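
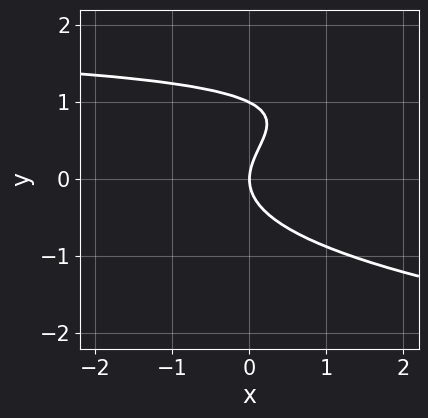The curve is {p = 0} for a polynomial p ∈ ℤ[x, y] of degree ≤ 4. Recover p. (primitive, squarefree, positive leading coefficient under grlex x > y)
2*y^3 - x*y - 2*y^2 + 2*x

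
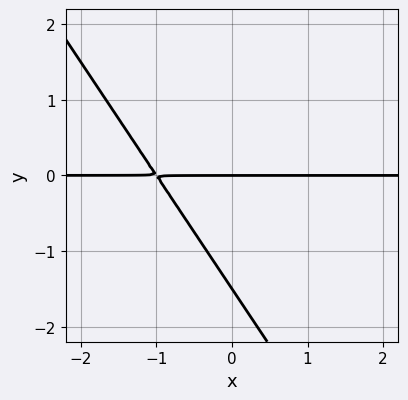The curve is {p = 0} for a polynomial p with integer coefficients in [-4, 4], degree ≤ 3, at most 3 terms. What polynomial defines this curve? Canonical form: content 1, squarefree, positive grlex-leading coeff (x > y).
First, the degree is 2 — the shape is more complex than any degree-1 curve.
Next, from the visible intercepts: every point of the x-axis in the box is on the curve; one y-axis crossing is at y = 0.
Finally, assembling these constraints gives the stated polynomial.

3*x*y + 2*y^2 + 3*y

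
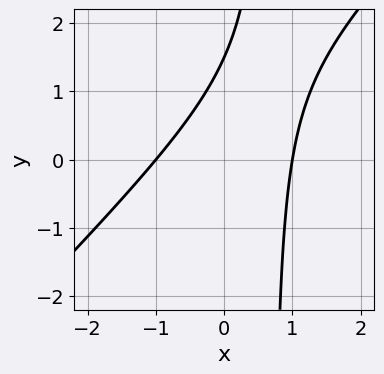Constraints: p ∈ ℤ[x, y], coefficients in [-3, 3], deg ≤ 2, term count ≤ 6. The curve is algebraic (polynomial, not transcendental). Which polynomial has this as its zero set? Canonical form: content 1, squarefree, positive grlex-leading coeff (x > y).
3*x^2 - 3*x*y + 2*y - 3

deg p = 2. The shape is more complex than any degree-1 curve.
From the visible intercepts: the x-axis gridline crossings are at x ∈ {-1, 1}.
Assembling these constraints gives the stated polynomial.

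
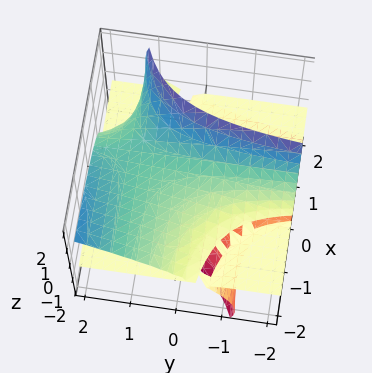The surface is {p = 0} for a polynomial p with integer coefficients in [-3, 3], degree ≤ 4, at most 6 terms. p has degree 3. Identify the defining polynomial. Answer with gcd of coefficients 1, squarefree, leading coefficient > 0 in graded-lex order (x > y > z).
1. deg p = 3. No degree-2 surface has this shape.
2. Observable constraints: one z-axis crossing is at z = 0; the visible y-axis segment lies entirely on the surface; the visible x-axis segment lies entirely on the surface.
3. These observations pin down the coefficients.

3*x*y*z - 3*x*z^2 + 2*z^3 - 3*z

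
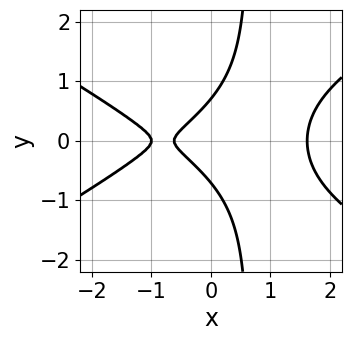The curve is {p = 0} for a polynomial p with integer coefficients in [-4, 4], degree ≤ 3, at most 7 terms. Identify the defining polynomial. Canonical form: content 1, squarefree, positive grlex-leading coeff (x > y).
x^3 - 3*x*y^2 + 2*y^2 - 2*x - 1

deg p = 3. No degree-2 curve has this shape.
Symmetries: mirror symmetry y ↦ −y ⇒ only even powers of y.
From the axis intercepts and sections: one x-axis crossing is at x = -1.
Solving for integer coefficients yields p as stated.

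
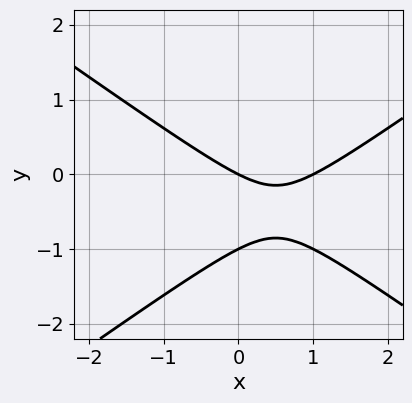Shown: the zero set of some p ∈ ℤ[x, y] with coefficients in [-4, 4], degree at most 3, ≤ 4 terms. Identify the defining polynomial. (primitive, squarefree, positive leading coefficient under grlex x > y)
First, degree: no degree-1 curve has this shape, so deg p = 2.
Then, from the axis intercepts and sections: among the integer gridlines, it crosses the x-axis at x ∈ {0, 1}; among the integer gridlines, it crosses the y-axis at y ∈ {-1, 0}.
Finally, the integer polynomial consistent with all of this is the stated p.

x^2 - 2*y^2 - x - 2*y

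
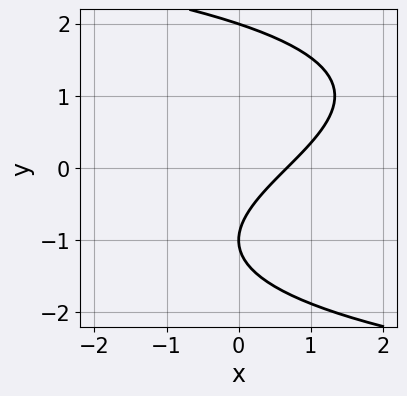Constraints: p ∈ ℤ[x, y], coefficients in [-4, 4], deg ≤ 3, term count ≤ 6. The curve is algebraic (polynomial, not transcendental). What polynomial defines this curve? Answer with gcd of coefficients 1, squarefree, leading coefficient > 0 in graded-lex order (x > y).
First, degree: no degree-2 curve has this shape, so deg p = 3.
Then, reading off the gridlines: among the integer gridlines, it crosses the y-axis at y ∈ {-1, 2}.
Finally, putting this together gives p.

y^3 + 3*x - 3*y - 2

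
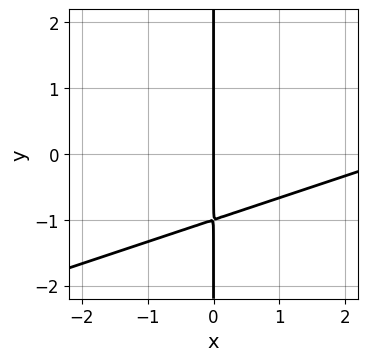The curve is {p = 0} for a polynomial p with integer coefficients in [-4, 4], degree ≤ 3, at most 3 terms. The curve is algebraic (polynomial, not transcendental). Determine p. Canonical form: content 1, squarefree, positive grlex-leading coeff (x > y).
x^2 - 3*x*y - 3*x

1. deg p = 2. The shape is more complex than any degree-1 curve.
2. Checking where it meets the axes: one x-axis crossing is at x = 0; every point of the y-axis in the box is on the curve.
3. Together with the visible shape, these determine p as stated.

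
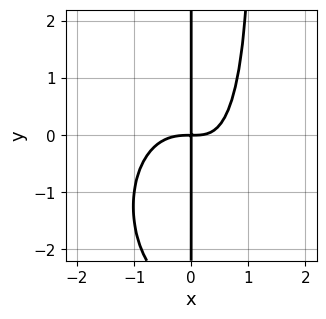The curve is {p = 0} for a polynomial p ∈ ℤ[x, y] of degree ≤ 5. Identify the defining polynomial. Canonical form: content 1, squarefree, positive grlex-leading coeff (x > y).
3*x^4 + x^2*y^2 + 2*x^2*y - x*y^2 - 3*x*y

(a) deg p = 4. A generic line meets the curve in up to 4 points.
(b) From the visible intercepts: every point of the y-axis in the box is on the curve.
(c) These observations pin down the coefficients.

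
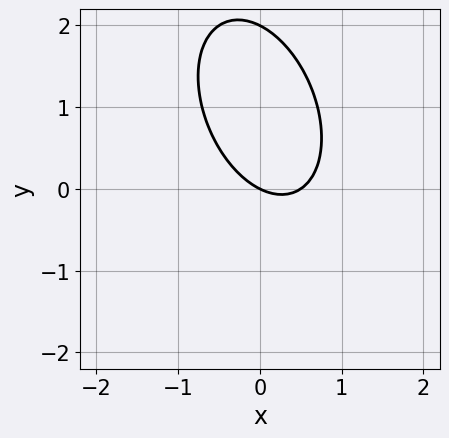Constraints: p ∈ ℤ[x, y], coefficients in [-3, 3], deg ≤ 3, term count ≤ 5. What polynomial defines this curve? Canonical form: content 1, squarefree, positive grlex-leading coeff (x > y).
2*x^2 + x*y + y^2 - x - 2*y

The degree is 2 — no degree-1 curve has this shape.
Against the integer gridlines: it meets the x-axis at x = 0 (among the integer gridlines); among the integer gridlines, it crosses the y-axis at y ∈ {0, 2}.
These observations pin down the coefficients.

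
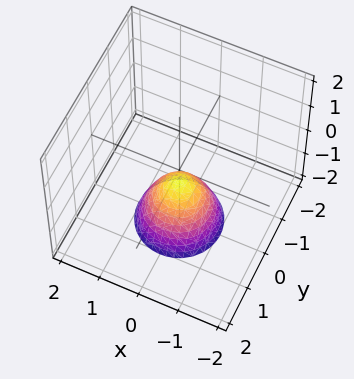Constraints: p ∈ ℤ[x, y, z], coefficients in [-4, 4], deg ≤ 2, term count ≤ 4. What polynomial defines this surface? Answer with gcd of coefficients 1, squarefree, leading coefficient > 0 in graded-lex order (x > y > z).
3*x^2 + 3*y^2 + 2*z + 1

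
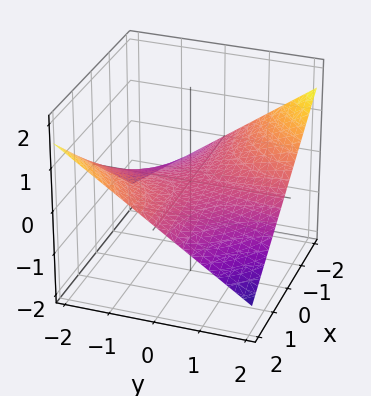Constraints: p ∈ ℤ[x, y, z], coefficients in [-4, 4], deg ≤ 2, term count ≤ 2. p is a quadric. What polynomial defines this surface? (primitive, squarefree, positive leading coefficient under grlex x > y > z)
1. The degree is 2 — a hyperbolic paraboloid; a quadric.
2. Observable constraints: the visible y-axis segment lies entirely on the surface; every point of the x-axis in the box is on the surface; one z-axis crossing is at z = 0.
3. Assembling these constraints gives the stated polynomial.

x*y + 3*z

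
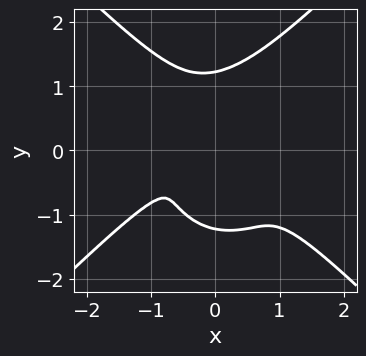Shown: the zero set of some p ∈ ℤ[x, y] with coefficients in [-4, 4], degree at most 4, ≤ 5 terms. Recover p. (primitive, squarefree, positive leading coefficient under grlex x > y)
2*x^4 - 2*y^4 + 3*x^2*y + x*y^2 + 3*y^2

(a) deg p = 4.
(b) Solving for integer coefficients yields p as stated.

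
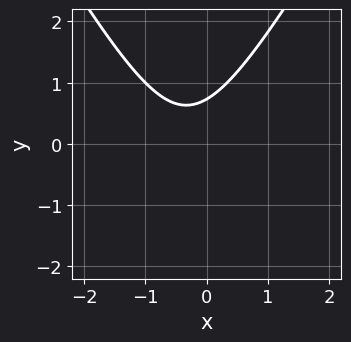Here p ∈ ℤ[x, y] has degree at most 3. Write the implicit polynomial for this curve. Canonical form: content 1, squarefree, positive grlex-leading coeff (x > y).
The degree is 2 — no degree-1 curve has this shape.
Against the integer gridlines: no x-intercept at any integer in the box.
Solving for integer coefficients yields p as stated.

3*x^2 - y^2 + 2*x - 2*y + 2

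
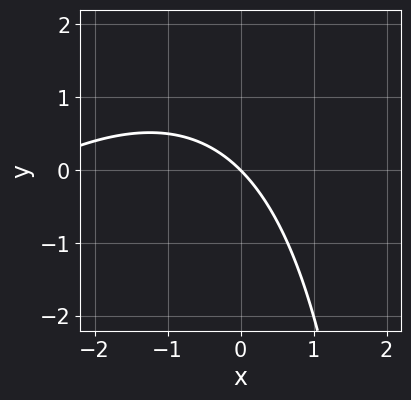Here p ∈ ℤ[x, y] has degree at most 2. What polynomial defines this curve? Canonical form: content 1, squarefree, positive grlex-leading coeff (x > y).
First, degree: the shape is more complex than any degree-1 curve, so deg p = 2.
Next, from the axis intercepts and sections: it crosses the x-axis at the gridline x = 0; it crosses the y-axis at the gridline y = 0.
Finally, together with the visible shape, these determine p as stated.

x^2 - x*y + 3*x + 3*y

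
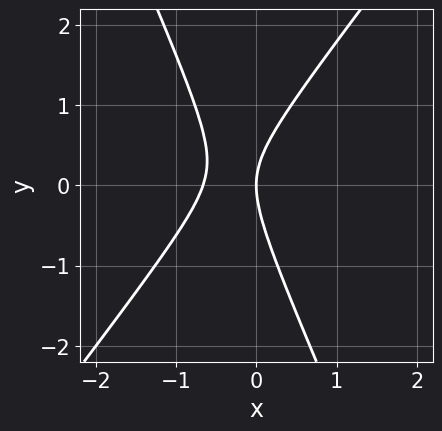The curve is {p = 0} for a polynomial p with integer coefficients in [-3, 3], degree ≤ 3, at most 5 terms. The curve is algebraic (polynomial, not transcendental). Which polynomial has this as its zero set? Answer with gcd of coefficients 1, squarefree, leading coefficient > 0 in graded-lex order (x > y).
3*x^2 - x*y - y^2 + 2*x

The degree is 2 — the shape is more complex than any degree-1 curve.
Checking where it meets the axes: it meets the y-axis at y = 0 (among the integer gridlines); it crosses the x-axis at the gridline x = 0.
Assembling these constraints gives the stated polynomial.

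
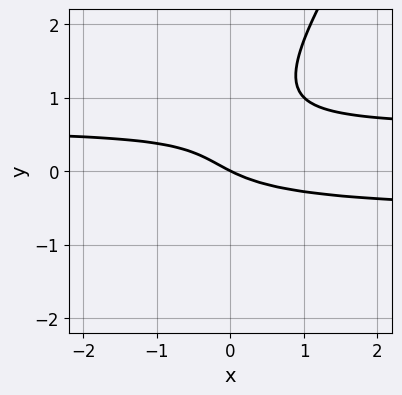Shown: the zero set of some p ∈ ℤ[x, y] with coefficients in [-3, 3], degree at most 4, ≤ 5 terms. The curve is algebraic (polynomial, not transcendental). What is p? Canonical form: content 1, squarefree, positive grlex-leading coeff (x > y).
1. deg p = 3. A generic line meets the curve in up to 3 points.
2. From the visible intercepts: it meets the y-axis at y = 0 (among the integer gridlines); one x-axis crossing is at x = 0.
3. The integer polynomial consistent with all of this is the stated p.

3*x*y^2 - 2*y^3 + 2*y^2 - x - 2*y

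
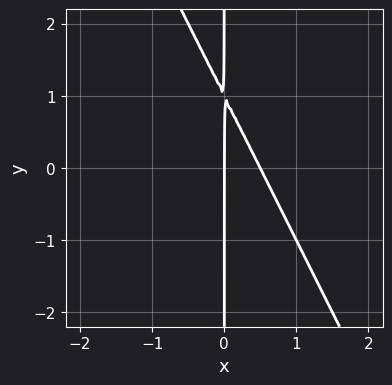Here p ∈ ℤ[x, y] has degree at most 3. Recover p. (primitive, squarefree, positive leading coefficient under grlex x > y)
2*x^2 + x*y - x

First, the degree is 2 — the shape is more complex than any degree-1 curve.
Then, reading off the gridlines: one x-axis crossing is at x = 0; every point of the y-axis in the box is on the curve.
Finally, fitting integer coefficients to these (and the overall shape) gives p.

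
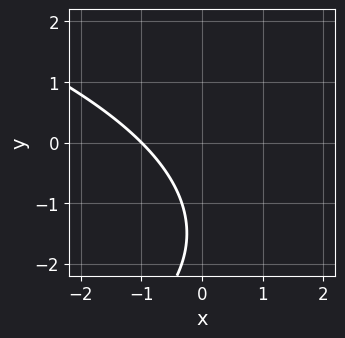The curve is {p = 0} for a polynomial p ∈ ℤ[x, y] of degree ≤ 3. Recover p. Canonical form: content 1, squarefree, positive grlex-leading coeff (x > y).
y^2 + 3*x + 3*y + 3

(a) The degree is 2 — a generic line meets the curve in up to 2 points.
(b) Checking where it meets the axes: it meets the x-axis at x = -1 (among the integer gridlines); the curve avoids every integer y-axis point in the box.
(c) The integer polynomial consistent with all of this is the stated p.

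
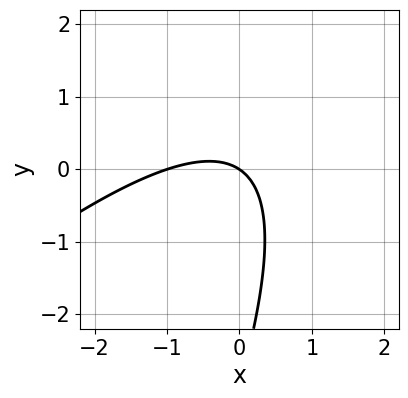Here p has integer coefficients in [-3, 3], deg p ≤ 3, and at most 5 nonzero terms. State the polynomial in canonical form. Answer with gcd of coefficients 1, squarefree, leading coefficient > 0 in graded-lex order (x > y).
(a) deg p = 2. The shape is more complex than any degree-1 curve.
(b) From the visible intercepts: among the integer gridlines, it crosses the x-axis at x ∈ {-1, 0}; it crosses the y-axis at the gridline y = 0.
(c) The integer polynomial consistent with all of this is the stated p.

2*x^2 - 3*x*y + y^2 + 2*x + 3*y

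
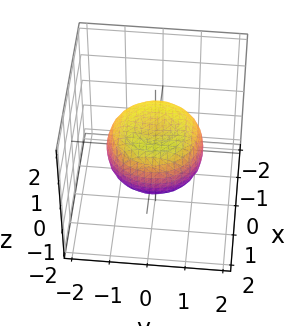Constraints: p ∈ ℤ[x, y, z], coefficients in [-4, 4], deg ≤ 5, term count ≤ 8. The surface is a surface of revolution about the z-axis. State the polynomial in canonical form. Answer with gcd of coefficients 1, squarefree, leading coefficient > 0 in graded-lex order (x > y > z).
1. Degree: the shape is more complex than any degree-3 surface, so deg p = 4.
2. Symmetries: every cross-section ⟂ z is a circle, so x, y appear only via x² + y².
3. Observable constraints: a circular section at z = 0 has radius between 1 and 2.
4. Fitting integer coefficients to these (and the overall shape) gives p.

x^4 + 2*x^2*y^2 + y^4 - x^2 - y^2 + 2*z^2 - 1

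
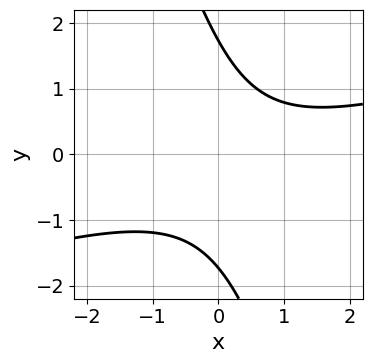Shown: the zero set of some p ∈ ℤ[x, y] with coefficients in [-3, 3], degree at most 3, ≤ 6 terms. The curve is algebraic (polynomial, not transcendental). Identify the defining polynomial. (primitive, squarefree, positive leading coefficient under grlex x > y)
(a) deg p = 2. The shape is more complex than any degree-1 curve.
(b) Checking where it meets the axes: it misses every integer gridline on the x-axis.
(c) Solving for integer coefficients yields p as stated.

x^2 - 3*x*y - y^2 - x + 3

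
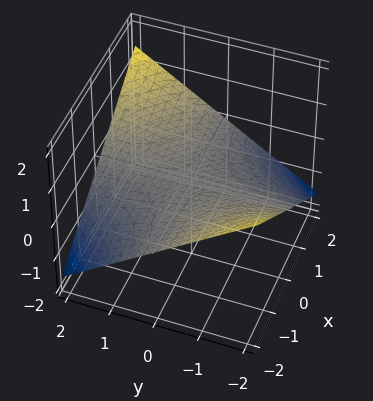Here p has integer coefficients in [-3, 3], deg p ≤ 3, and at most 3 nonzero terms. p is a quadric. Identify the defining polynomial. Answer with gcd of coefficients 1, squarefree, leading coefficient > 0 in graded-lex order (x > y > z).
x*y - 3*z

First, degree: a hyperbolic paraboloid; a quadric, so deg p = 2.
Next, reading off the gridlines: the visible y-axis segment lies entirely on the surface; one z-axis crossing is at z = 0.
Finally, these observations pin down the coefficients.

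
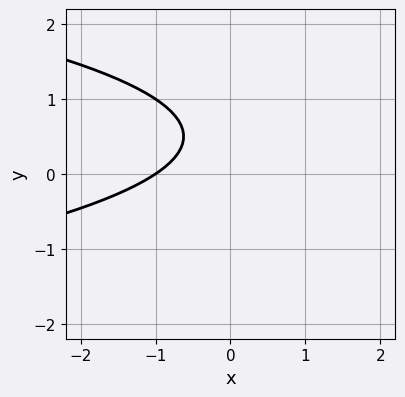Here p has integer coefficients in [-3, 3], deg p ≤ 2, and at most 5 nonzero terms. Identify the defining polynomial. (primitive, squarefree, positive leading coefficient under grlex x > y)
(a) deg p = 2. No degree-1 curve has this shape.
(b) Against the integer gridlines: it crosses the x-axis at the gridline x = -1; it misses every integer gridline on the y-axis.
(c) Putting this together gives p.

3*y^2 + 2*x - 3*y + 2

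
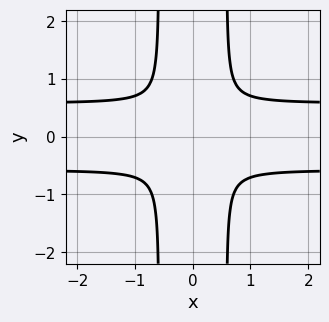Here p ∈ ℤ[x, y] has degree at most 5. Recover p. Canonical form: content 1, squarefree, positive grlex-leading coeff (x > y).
First, deg p = 4. No degree-3 curve has this shape.
Then, symmetries: mirror symmetry x ↦ −x ⇒ only even powers of x; it's symmetric under y → −y, forcing even powers of y.
Finally, assembling these constraints gives the stated polynomial.

3*x^2*y^2 - x^2 - y^2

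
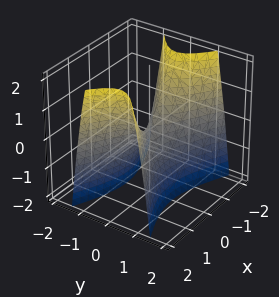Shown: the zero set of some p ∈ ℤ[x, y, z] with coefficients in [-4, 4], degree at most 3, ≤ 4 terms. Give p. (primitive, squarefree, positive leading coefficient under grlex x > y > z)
x^2 - 3*y^2 - z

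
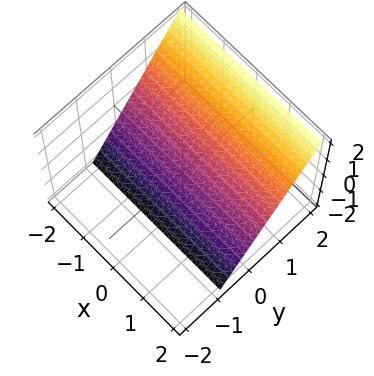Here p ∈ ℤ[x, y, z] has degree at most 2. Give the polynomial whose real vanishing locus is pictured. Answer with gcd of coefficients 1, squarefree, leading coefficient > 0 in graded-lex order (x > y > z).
First, the degree is 1 — every cross-section is a straight line — this is a plane.
Then, checking where it meets the axes: the surface avoids every integer x-axis point in the box; it crosses the z-axis at the gridline z = -1.
Finally, assembling these constraints gives the stated polynomial.

3*y - 2*z - 2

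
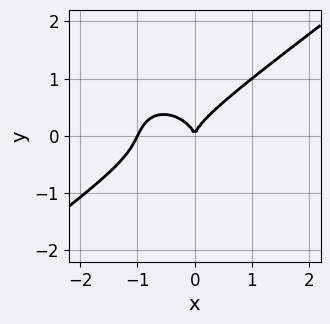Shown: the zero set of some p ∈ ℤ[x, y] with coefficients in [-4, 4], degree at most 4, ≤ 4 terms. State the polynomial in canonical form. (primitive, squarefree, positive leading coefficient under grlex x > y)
2*x^3 - x^2*y - 3*y^3 + 2*x^2

(a) The degree is 3 — a generic line meets the curve in up to 3 points.
(b) From the axis intercepts and sections: the x-axis gridline crossings are at x ∈ {-1, 0}; one y-axis crossing is at y = 0.
(c) These observations pin down the coefficients.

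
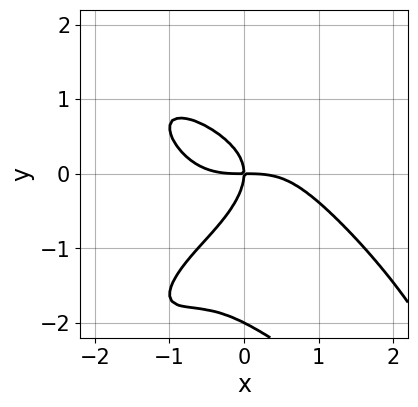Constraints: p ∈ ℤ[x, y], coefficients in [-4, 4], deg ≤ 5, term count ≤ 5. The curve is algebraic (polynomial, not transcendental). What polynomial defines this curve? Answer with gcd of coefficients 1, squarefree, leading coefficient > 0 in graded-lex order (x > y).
Degree: no degree-3 curve has this shape, so deg p = 4.
From the visible intercepts: it crosses the x-axis at the gridline x = 0; the y-axis gridline crossings are at y ∈ {-2, 0}.
Together with the visible shape, these determine p as stated.

x^4 - x^2*y^2 + y^4 + 2*y^3 + 2*x*y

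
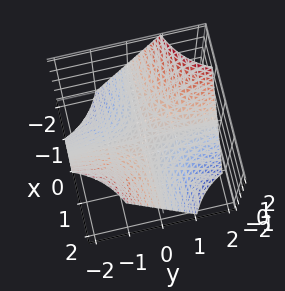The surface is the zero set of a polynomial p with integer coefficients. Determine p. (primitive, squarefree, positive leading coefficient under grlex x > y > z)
First, degree: a hyperbolic paraboloid; a quadric, so deg p = 2.
Next, checking where it meets the axes: it crosses the z-axis at the gridline z = 0; every point of the y-axis in the box is on the surface; the visible x-axis segment lies entirely on the surface.
Finally, together with the visible shape, these determine p as stated.

x*y + z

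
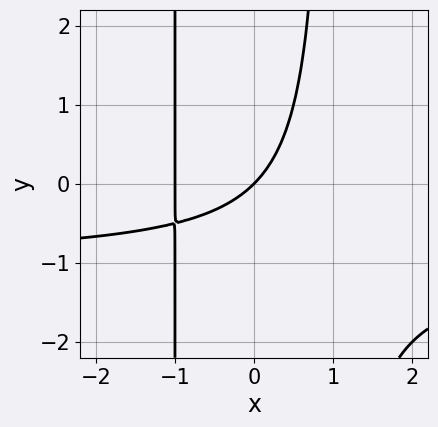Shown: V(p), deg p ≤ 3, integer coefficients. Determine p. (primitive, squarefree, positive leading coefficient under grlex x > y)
x^2*y + x^2 + x - y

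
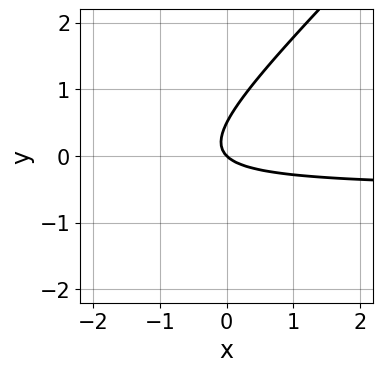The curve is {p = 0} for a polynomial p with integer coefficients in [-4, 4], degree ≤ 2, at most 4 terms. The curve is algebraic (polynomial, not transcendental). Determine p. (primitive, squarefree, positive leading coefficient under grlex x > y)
2*x*y - 2*y^2 + x + y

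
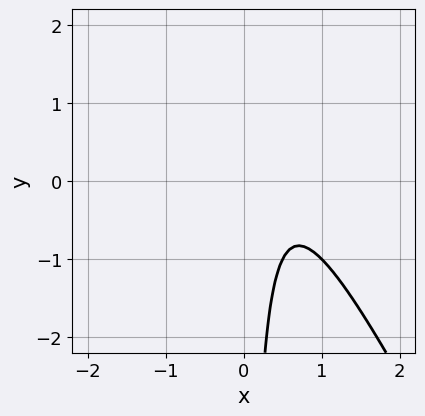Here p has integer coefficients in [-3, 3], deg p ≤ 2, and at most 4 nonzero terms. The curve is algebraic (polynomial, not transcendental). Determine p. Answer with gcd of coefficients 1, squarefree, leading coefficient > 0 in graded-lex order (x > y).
2*x^2 + x*y - 2*x + 1

(a) The degree is 2 — a generic line meets the curve in up to 2 points.
(b) Reading off the gridlines: it misses every integer gridline on the y-axis; it misses every integer gridline on the x-axis.
(c) These observations pin down the coefficients.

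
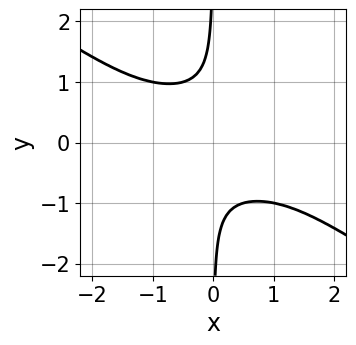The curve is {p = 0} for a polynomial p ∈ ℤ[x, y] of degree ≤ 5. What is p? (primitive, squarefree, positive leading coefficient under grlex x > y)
2*x^2*y^2 + 3*x*y^3 + 1

deg p = 4. The shape is more complex than any degree-3 curve.
Observable constraints: it misses every integer gridline on the y-axis; the curve avoids every integer x-axis point in the box.
Assembling these constraints gives the stated polynomial.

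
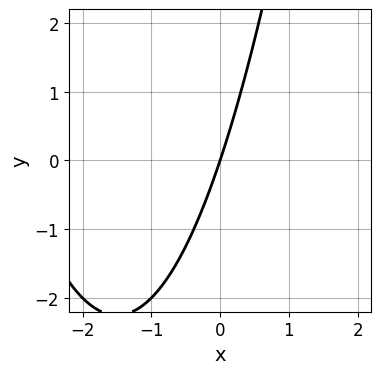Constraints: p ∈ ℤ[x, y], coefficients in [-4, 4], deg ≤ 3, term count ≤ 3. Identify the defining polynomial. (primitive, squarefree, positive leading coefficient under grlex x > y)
deg p = 2. No degree-1 curve has this shape.
Reading off the gridlines: it meets the x-axis at x = 0 (among the integer gridlines); one y-axis crossing is at y = 0.
Together with the visible shape, these determine p as stated.

x^2 + 3*x - y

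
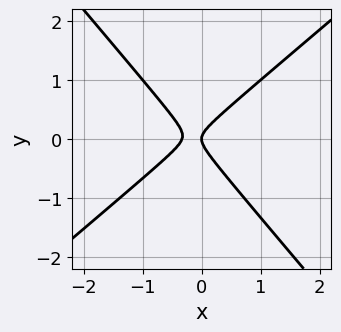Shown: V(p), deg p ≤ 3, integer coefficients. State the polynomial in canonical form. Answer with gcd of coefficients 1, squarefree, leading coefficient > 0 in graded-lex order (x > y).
(a) Degree: no degree-1 curve has this shape, so deg p = 2.
(b) Against the integer gridlines: it crosses the y-axis at the gridline y = 0; it meets the x-axis at x = 0 (among the integer gridlines).
(c) Assembling these constraints gives the stated polynomial.

3*x^2 - x*y - 3*y^2 + x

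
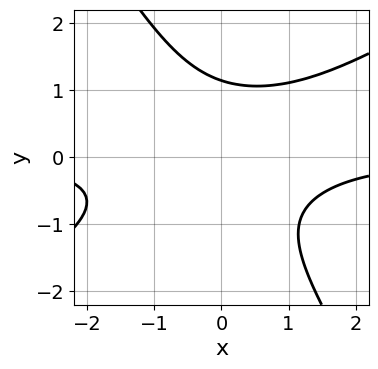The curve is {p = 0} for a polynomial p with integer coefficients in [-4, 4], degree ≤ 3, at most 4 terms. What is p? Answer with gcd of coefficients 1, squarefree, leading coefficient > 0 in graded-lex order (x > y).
First, the degree is 3 — the shape is more complex than any degree-2 curve.
Then, against the integer gridlines: it misses every integer gridline on the x-axis.
Finally, fitting integer coefficients to these (and the overall shape) gives p.

2*x^2*y - 2*x*y^2 - 2*y^3 + 3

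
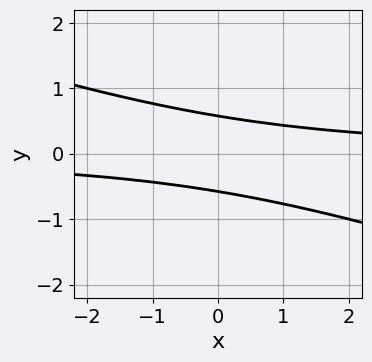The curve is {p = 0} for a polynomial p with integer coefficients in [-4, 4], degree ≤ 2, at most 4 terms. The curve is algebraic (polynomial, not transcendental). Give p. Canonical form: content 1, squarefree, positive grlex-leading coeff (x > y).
The degree is 2 — the shape is more complex than any degree-1 curve.
Checking where it meets the axes: it misses every integer gridline on the x-axis.
The integer polynomial consistent with all of this is the stated p.

x*y + 3*y^2 - 1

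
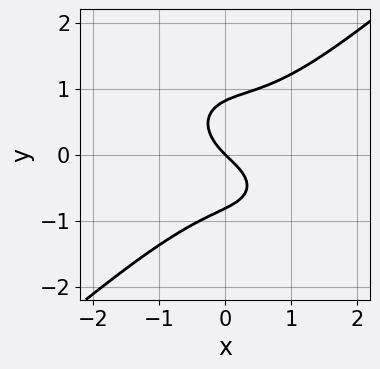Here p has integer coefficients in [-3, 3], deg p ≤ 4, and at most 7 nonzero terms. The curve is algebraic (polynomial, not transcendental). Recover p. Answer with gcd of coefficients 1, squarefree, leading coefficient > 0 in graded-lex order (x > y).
1. Degree: the shape is more complex than any degree-2 curve, so deg p = 3.
2. From the axis intercepts and sections: one x-axis crossing is at x = 0; it meets the y-axis at y = 0 (among the integer gridlines).
3. The integer polynomial consistent with all of this is the stated p.

2*x^3 - 3*y^3 - x^2 + 2*x + 2*y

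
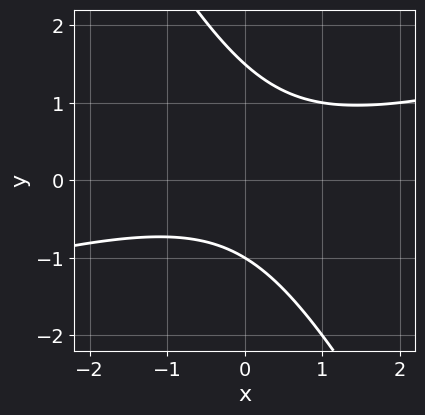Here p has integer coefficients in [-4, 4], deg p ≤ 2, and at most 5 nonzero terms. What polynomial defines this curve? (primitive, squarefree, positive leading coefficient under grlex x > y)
x^2 - 3*x*y - 2*y^2 + y + 3

1. Degree: a generic line meets the curve in up to 2 points, so deg p = 2.
2. Observable constraints: it crosses the y-axis at the gridline y = -1; the curve avoids every integer x-axis point in the box.
3. Together with the visible shape, these determine p as stated.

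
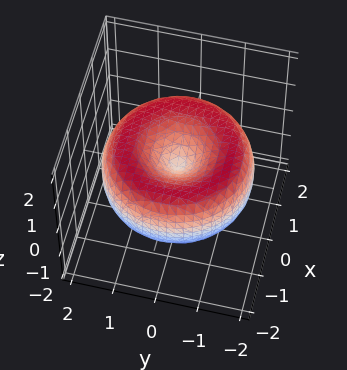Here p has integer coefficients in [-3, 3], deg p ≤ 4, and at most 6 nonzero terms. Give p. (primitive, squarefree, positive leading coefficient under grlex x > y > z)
x^4 + 2*x^2*y^2 + y^4 - 3*x^2 - 3*y^2 + 3*z^2

The degree is 4 — the shape is more complex than any degree-3 surface.
Symmetries: the z-axis is an axis of rotation, so x and y enter only as x² + y².
Reading off the gridlines: it crosses the z-axis at the gridline z = 0; it crosses the x-axis at the gridline x = 0.
Assembling these constraints gives the stated polynomial.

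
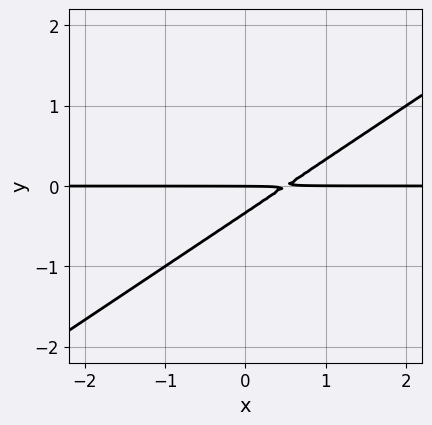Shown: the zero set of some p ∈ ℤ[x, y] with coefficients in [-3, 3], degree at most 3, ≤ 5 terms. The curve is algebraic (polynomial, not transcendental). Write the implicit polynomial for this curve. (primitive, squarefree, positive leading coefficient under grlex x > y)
2*x*y - 3*y^2 - y

First, the degree is 2 — a generic line meets the curve in up to 2 points.
Next, checking where it meets the axes: the visible x-axis segment lies entirely on the curve; one y-axis crossing is at y = 0.
Finally, the integer polynomial consistent with all of this is the stated p.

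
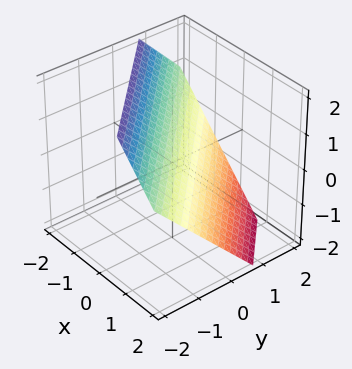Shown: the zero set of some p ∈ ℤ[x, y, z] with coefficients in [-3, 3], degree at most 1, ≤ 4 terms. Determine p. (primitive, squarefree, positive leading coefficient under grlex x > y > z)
3*x + 3*y + 3*z - 2

First, deg p = 1. Every cross-section is a straight line — this is a plane.
Finally, the integer polynomial consistent with all of this is the stated p.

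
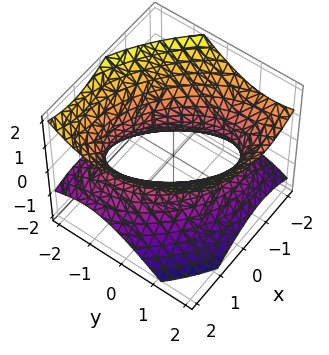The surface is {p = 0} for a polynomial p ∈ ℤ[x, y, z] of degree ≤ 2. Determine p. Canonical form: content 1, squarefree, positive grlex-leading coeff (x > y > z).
(a) deg p = 2. A generic line meets the surface in up to 2 points.
(b) Observable constraints: it misses every integer gridline on the z-axis.
(c) Together with the visible shape, these determine p as stated.

2*x^2 + 2*x*y + 2*y^2 - y*z - 3*z^2 - 3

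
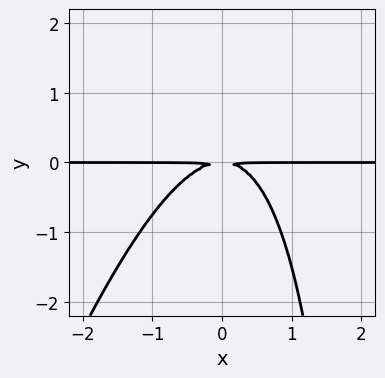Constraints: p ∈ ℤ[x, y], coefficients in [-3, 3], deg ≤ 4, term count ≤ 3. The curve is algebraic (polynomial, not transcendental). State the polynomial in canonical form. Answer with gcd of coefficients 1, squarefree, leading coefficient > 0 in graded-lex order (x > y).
3*x^2*y - x*y^2 + 3*y^2

(a) Degree: a generic line meets the curve in up to 3 points, so deg p = 3.
(b) Observable constraints: every point of the x-axis in the box is on the curve.
(c) The integer polynomial consistent with all of this is the stated p.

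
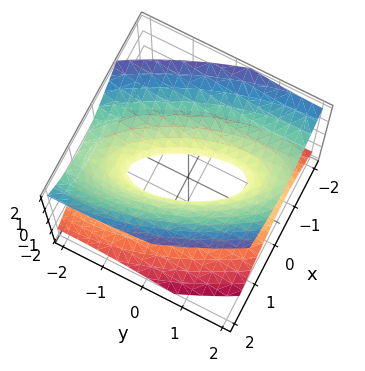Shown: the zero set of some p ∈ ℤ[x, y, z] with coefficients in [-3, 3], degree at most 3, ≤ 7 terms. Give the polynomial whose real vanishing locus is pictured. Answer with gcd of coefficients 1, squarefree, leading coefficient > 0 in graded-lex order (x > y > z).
First, the degree is 2 — no degree-1 surface has this shape.
Then, reading off the gridlines: the y-axis gridline crossings are at y ∈ {-1, 1}; it misses every integer gridline on the z-axis.
Finally, assembling these constraints gives the stated polynomial.

3*x^2 + 2*x*y + y^2 - 3*z^2 - 1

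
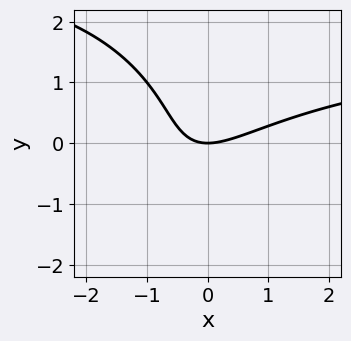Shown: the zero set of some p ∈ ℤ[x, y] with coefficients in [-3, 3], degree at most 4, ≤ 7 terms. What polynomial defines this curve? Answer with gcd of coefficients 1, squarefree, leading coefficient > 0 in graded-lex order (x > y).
x^2*y + y^3 - 2*x^2 + 3*x*y + 3*y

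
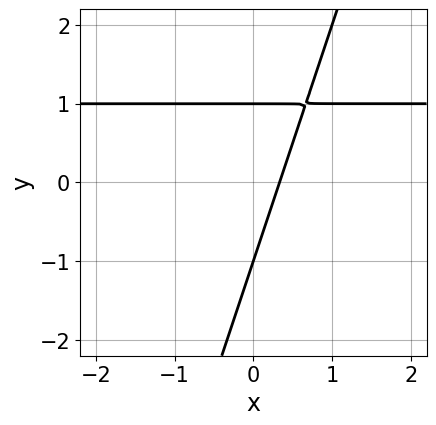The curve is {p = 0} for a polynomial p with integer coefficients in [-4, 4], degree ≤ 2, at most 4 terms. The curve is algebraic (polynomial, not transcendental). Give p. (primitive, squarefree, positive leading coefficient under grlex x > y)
3*x*y - y^2 - 3*x + 1

deg p = 2. A generic line meets the curve in up to 2 points.
From the visible intercepts: the y-axis gridline crossings are at y ∈ {-1, 1}.
Putting this together gives p.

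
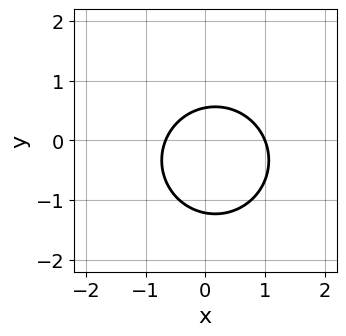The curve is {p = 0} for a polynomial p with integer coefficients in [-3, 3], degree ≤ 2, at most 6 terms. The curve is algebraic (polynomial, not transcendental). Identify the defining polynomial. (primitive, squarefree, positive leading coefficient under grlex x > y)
3*x^2 + 3*y^2 - x + 2*y - 2

1. Degree: no degree-1 curve has this shape, so deg p = 2.
2. Reading off the gridlines: it meets the x-axis at x = 1 (among the integer gridlines).
3. Solving for integer coefficients yields p as stated.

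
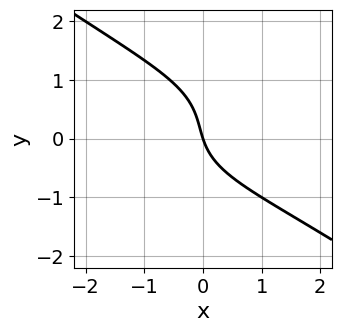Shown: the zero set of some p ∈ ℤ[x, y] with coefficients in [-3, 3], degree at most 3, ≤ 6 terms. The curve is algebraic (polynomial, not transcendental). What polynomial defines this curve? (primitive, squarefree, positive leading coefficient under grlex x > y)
x^2*y - 2*y^3 + y^2 - 3*x - y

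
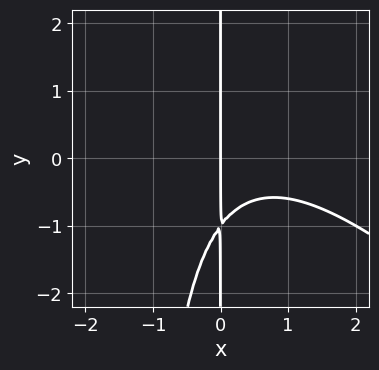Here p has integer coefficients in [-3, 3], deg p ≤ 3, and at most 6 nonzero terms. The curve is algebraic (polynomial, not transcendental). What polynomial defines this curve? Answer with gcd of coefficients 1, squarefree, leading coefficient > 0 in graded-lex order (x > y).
2*x^3 + 2*x^2*y - 2*x^2 + 3*x*y + 3*x

(a) Degree: no degree-2 curve has this shape, so deg p = 3.
(b) Checking where it meets the axes: every point of the y-axis in the box is on the curve; one x-axis crossing is at x = 0.
(c) These observations pin down the coefficients.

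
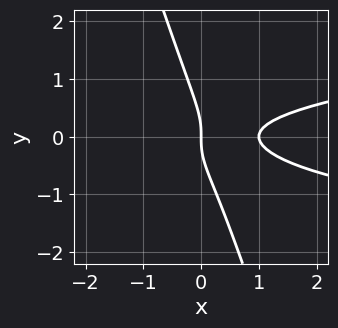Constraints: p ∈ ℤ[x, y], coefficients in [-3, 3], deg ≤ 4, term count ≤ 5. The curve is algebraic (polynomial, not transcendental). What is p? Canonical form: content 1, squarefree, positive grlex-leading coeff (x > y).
(a) The degree is 3 — no degree-2 curve has this shape.
(b) Reading off the gridlines: the x-axis gridline crossings are at x ∈ {0, 1}; one y-axis crossing is at y = 0.
(c) The integer polynomial consistent with all of this is the stated p.

3*x*y^2 + y^3 - x^2 + x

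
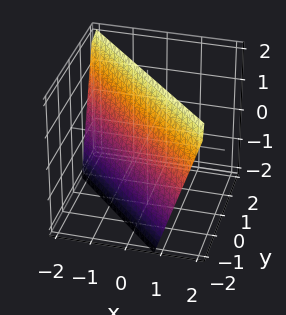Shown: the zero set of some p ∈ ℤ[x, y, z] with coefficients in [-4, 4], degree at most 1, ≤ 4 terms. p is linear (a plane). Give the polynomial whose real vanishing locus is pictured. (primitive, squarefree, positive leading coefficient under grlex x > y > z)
Degree: the surface is flat (a plane), so deg p = 1.
Against the integer gridlines: one z-axis crossing is at z = 2.
These observations pin down the coefficients.

3*x + 3*y - z + 2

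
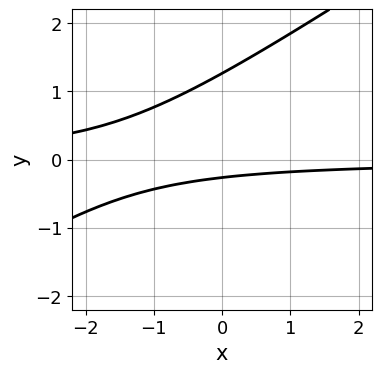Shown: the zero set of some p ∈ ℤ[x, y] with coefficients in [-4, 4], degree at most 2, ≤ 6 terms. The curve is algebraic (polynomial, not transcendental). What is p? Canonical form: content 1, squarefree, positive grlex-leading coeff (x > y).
2*x*y - 3*y^2 + 3*y + 1

(a) Degree: a generic line meets the curve in up to 2 points, so deg p = 2.
(b) Against the integer gridlines: no x-intercept at any integer in the box.
(c) Together with the visible shape, these determine p as stated.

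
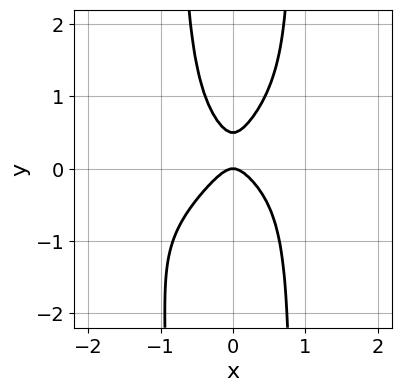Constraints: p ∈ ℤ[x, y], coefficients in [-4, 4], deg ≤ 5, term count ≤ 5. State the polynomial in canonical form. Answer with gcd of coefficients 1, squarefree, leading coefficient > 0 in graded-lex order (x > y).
deg p = 4.
From the visible intercepts: it crosses the y-axis at the gridline y = 0; it crosses the x-axis at the gridline x = 0.
Assembling these constraints gives the stated polynomial.

2*x^3*y - 3*x^2*y^2 - 3*x^2 + 2*y^2 - y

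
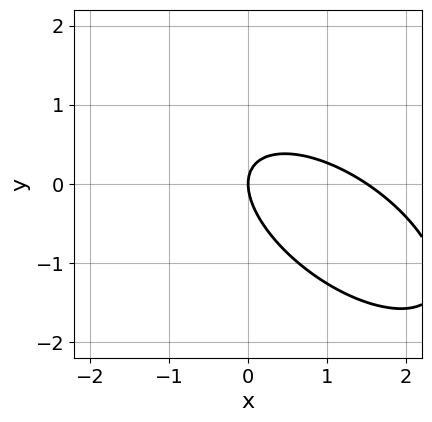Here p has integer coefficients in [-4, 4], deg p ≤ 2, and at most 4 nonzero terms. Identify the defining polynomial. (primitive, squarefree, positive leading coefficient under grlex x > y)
First, the degree is 2 — the shape is more complex than any degree-1 curve.
Then, against the integer gridlines: one x-axis crossing is at x = 0; it crosses the y-axis at the gridline y = 0.
Finally, assembling these constraints gives the stated polynomial.

2*x^2 + 3*x*y + 3*y^2 - 3*x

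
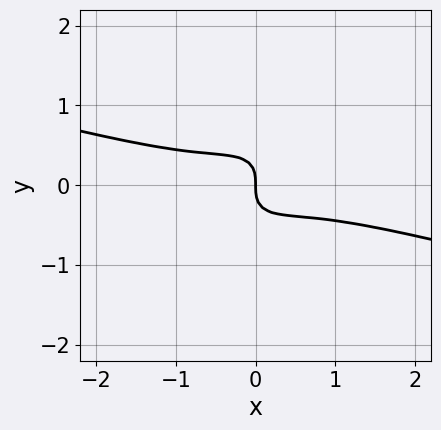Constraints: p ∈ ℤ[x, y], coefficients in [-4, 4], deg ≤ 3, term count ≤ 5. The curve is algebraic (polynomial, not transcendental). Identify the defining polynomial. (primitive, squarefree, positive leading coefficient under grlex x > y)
(a) Degree: the shape is more complex than any degree-2 curve, so deg p = 3.
(b) Checking where it meets the axes: it crosses the y-axis at the gridline y = 0; it meets the x-axis at x = 0 (among the integer gridlines).
(c) Assembling these constraints gives the stated polynomial.

x^3 + 3*x^2*y - 2*x*y^2 + 3*y^3 + x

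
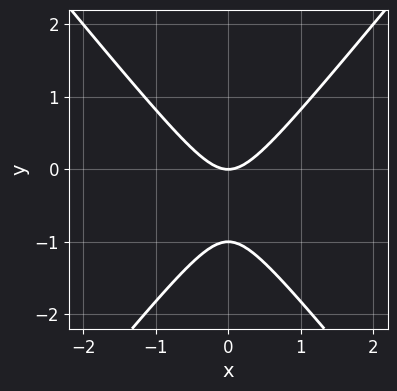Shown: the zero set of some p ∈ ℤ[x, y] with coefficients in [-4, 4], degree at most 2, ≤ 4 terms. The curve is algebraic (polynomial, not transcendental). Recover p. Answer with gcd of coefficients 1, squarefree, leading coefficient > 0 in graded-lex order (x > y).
3*x^2 - 2*y^2 - 2*y

The degree is 2 — the shape is more complex than any degree-1 curve.
Symmetries: mirror symmetry x ↦ −x ⇒ only even powers of x.
Observable constraints: it crosses the x-axis at the gridline x = 0; among the integer gridlines, it crosses the y-axis at y ∈ {-1, 0}.
Solving for integer coefficients yields p as stated.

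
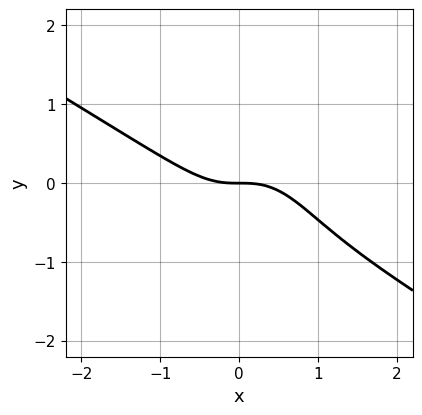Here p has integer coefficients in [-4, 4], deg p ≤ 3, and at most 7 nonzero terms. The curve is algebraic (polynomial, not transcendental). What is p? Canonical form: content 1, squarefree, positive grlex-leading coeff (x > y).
First, deg p = 3. The shape is more complex than any degree-2 curve.
Then, from the visible intercepts: one x-axis crossing is at x = 0; it meets the y-axis at y = 0 (among the integer gridlines).
Finally, the integer polynomial consistent with all of this is the stated p.

2*x^3 + 3*x^2*y + y^3 + 2*y^2 + 2*y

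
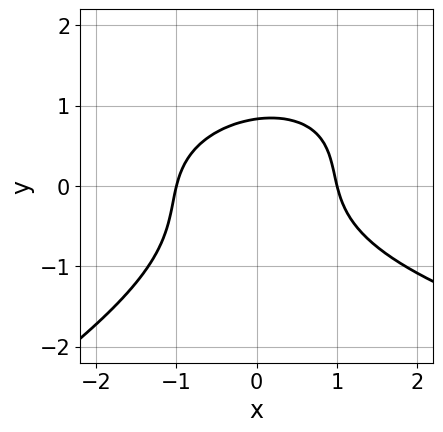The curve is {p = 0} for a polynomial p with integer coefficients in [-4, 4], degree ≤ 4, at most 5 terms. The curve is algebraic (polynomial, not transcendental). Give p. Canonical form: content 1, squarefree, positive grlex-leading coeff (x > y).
First, degree: the shape is more complex than any degree-2 curve, so deg p = 3.
Next, checking where it meets the axes: among the integer gridlines, it crosses the x-axis at x ∈ {-1, 1}.
Finally, these observations pin down the coefficients.

x*y^2 - 2*y^3 - 2*x^2 - y + 2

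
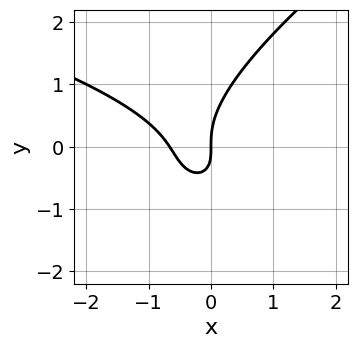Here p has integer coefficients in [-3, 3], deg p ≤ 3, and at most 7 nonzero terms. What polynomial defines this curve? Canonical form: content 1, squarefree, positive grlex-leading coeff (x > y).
Degree: no degree-2 curve has this shape, so deg p = 3.
From the visible intercepts: it crosses the x-axis at the gridline x = 0; it meets the y-axis at y = 0 (among the integer gridlines).
Together with the visible shape, these determine p as stated.

x*y^2 - 2*y^3 + 3*x^2 + 2*x*y + 2*x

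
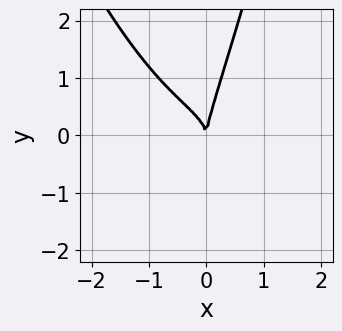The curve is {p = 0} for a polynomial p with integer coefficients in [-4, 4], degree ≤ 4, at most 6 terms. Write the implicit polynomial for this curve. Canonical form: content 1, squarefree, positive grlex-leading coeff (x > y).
1. Degree: the shape is more complex than any degree-3 curve, so deg p = 4.
2. Observable constraints: one y-axis crossing is at y = 0; it meets the x-axis at x = 0 (among the integer gridlines).
3. Solving for integer coefficients yields p as stated.

3*x^4 + 3*x*y^2 - y^3 + 3*x^2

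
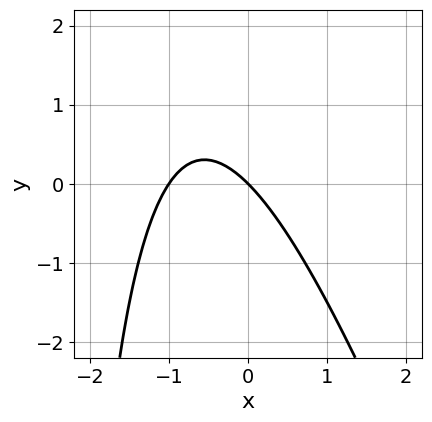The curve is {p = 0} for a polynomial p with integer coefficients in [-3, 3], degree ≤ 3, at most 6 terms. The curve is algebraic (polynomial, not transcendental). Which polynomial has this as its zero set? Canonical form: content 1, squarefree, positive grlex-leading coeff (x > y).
3*x^2 + x*y + 3*x + 3*y

First, the degree is 2 — a generic line meets the curve in up to 2 points.
Next, observable constraints: it crosses the y-axis at the gridline y = 0; among the integer gridlines, it crosses the x-axis at x ∈ {-1, 0}.
Finally, matching integer coefficients to the picture gives p.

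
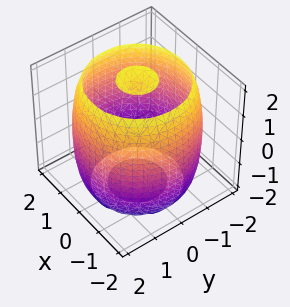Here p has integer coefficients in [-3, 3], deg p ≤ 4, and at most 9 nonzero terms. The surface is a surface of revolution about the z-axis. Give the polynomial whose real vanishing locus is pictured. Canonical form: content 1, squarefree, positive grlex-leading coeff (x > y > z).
x^4 + 2*x^2*y^2 + y^4 - 3*x^2 - 3*y^2 + z^2 - 3

There are 3 components. Treating them together as one polynomial.
Degree: the shape is more complex than any degree-3 surface, so deg p = 4.
Symmetries: the z-axis is an axis of rotation, so x and y enter only as x² + y².
From the axis intercepts and sections: a circular section at z = -2 has radius between 0 and 1.
Assembling these constraints gives the stated polynomial.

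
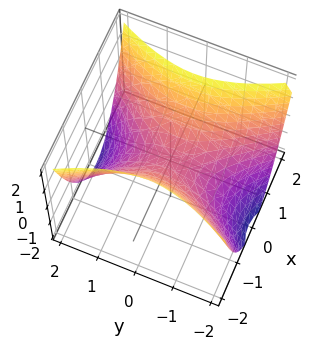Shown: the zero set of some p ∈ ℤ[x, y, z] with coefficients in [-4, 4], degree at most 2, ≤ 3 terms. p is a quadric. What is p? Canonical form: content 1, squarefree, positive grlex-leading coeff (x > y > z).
1. The degree is 2 — a hyperbolic paraboloid; a quadric.
2. Symmetries: mirror symmetry x ↦ −x ⇒ only even powers of x; mirror symmetry y ↦ −y ⇒ only even powers of y.
3. Observable constraints: it crosses the x-axis at the gridline x = 0; one z-axis crossing is at z = 0.
4. Putting this together gives p.

2*x^2 - y^2 - 2*z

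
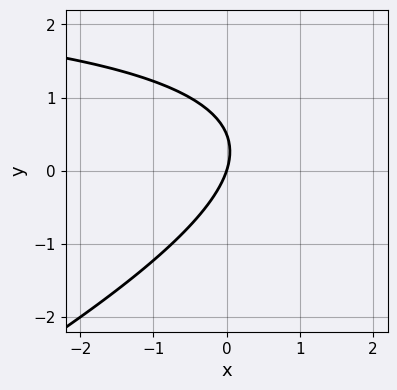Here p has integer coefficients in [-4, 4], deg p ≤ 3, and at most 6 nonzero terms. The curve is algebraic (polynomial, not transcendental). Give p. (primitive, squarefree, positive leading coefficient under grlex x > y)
(a) The degree is 2 — the shape is more complex than any degree-1 curve.
(b) Reading off the gridlines: one x-axis crossing is at x = 0; it meets the y-axis at y = 0 (among the integer gridlines).
(c) The integer polynomial consistent with all of this is the stated p.

x*y - 2*y^2 - 3*x + y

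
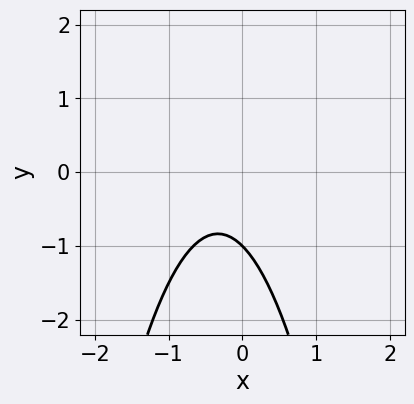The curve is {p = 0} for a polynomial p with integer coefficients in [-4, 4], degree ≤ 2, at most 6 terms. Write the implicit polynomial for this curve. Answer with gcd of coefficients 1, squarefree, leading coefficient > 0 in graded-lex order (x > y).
(a) The degree is 2 — a generic line meets the curve in up to 2 points.
(b) Against the integer gridlines: it meets the y-axis at y = -1 (among the integer gridlines); no x-intercept at any integer in the box.
(c) Solving for integer coefficients yields p as stated.

3*x^2 + 2*x + 2*y + 2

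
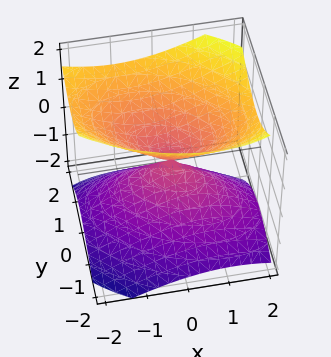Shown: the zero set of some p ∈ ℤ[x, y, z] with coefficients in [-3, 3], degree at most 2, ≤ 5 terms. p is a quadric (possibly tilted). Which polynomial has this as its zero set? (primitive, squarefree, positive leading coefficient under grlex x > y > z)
I count 2 distinct pieces. They look like related sheets of one shape, so recover p as a whole.
deg p = 2. No degree-1 surface has this shape.
Checking where it meets the axes: one y-axis crossing is at y = 0; it meets the z-axis at z = 0 (among the integer gridlines); it crosses the x-axis at the gridline x = 0.
Putting this together gives p.

x^2 + x*y + 2*y^2 - y*z - 2*z^2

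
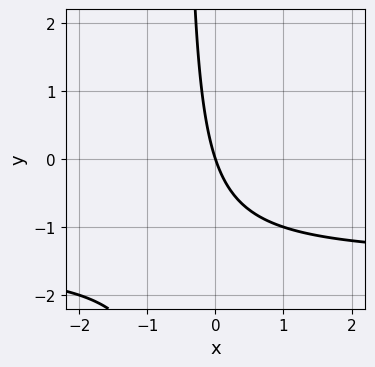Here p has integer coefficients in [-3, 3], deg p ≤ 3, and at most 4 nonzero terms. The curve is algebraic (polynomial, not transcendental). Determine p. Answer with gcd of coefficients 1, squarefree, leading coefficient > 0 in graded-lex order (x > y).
First, degree: no degree-1 curve has this shape, so deg p = 2.
Next, against the integer gridlines: one y-axis crossing is at y = 0; one x-axis crossing is at x = 0.
Finally, these observations pin down the coefficients.

2*x*y + 3*x + y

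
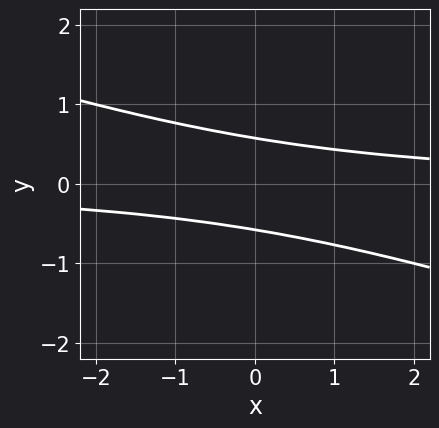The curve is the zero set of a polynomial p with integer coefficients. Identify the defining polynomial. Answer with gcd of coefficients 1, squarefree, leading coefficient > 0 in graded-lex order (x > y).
x*y + 3*y^2 - 1

1. deg p = 2. No degree-1 curve has this shape.
2. Observable constraints: the curve avoids every integer x-axis point in the box.
3. Fitting integer coefficients to these (and the overall shape) gives p.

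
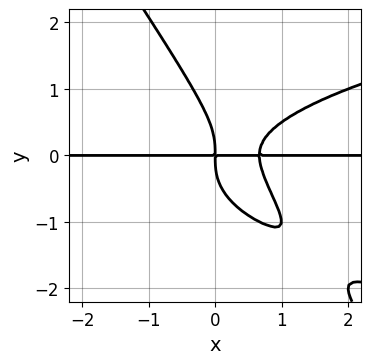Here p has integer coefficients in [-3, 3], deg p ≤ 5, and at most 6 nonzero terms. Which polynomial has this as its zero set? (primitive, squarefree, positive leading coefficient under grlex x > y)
3*x*y^3 + 2*y^4 - 3*x^2*y + 2*x*y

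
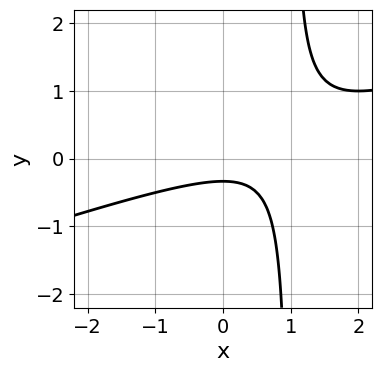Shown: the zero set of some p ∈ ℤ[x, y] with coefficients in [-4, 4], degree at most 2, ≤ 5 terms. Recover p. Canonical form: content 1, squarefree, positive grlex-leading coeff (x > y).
x^2 - 3*x*y - x + 3*y + 1

The degree is 2 — no degree-1 curve has this shape.
From the visible intercepts: no x-intercept at any integer in the box.
Assembling these constraints gives the stated polynomial.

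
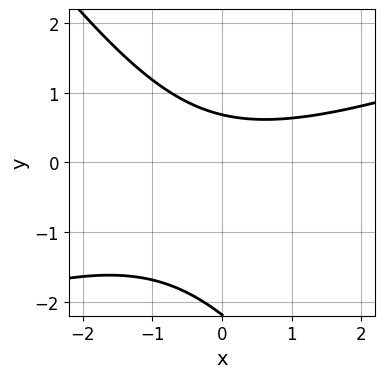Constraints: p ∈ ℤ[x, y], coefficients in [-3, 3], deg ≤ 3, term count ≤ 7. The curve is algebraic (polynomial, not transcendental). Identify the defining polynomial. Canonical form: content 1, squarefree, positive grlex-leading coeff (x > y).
x^2 - 2*x*y - 2*y^2 - 3*y + 3

First, the degree is 2 — a generic line meets the curve in up to 2 points.
Then, observable constraints: no x-intercept at any integer in the box.
Finally, assembling these constraints gives the stated polynomial.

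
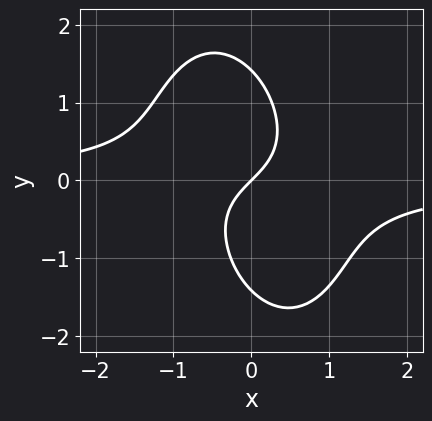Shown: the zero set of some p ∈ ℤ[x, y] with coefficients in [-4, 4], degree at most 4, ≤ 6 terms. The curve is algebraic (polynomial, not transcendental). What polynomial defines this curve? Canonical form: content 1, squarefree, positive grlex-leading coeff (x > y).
The degree is 3 — a generic line meets the curve in up to 3 points.
From the axis intercepts and sections: one x-axis crossing is at x = 0; it meets the y-axis at y = 0 (among the integer gridlines).
These observations pin down the coefficients.

3*x^2*y + x*y^2 + y^3 + 2*x - 2*y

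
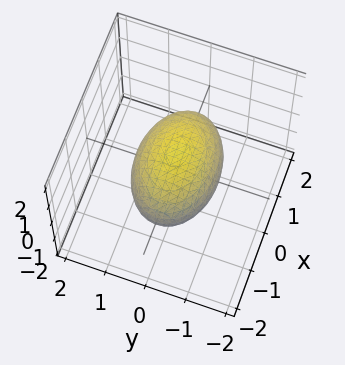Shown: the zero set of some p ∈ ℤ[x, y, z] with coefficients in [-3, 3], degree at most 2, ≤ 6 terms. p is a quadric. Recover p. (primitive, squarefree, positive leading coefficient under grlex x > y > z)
x^2 + 2*y^2 + 2*z^2 - 2

First, deg p = 2.
Next, symmetries: it's symmetric under x → −x, forcing even powers of x; the y ↦ −y reflection is a symmetry, so y appears only in even powers; the z ↦ −z reflection is a symmetry, so z appears only in even powers.
Then, from the axis intercepts and sections: among the integer gridlines, it crosses the z-axis at z ∈ {-1, 1}; the y-axis gridline crossings are at y ∈ {-1, 1}.
Finally, assembling these constraints gives the stated polynomial.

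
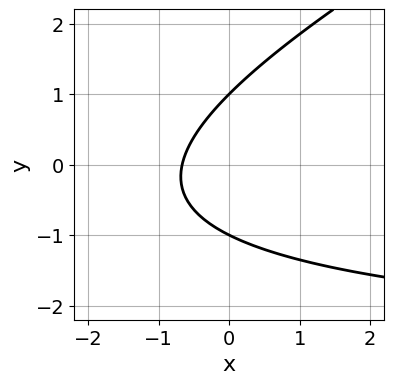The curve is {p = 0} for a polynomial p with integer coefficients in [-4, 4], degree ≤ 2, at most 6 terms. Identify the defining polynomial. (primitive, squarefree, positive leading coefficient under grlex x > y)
deg p = 2.
Observable constraints: among the integer gridlines, it crosses the y-axis at y ∈ {-1, 1}.
Putting this together gives p.

x*y - 2*y^2 + 3*x + 2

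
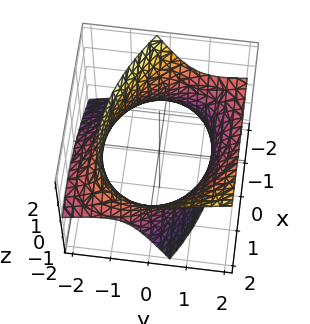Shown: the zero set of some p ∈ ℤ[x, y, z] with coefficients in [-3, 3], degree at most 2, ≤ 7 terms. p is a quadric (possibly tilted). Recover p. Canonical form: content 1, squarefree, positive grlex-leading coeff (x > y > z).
(a) deg p = 2.
(b) From the visible intercepts: no z-intercept at any integer in the box.
(c) Matching integer coefficients to the picture gives p.

x^2 + x*y + y^2 - 2*y*z - z^2 - 3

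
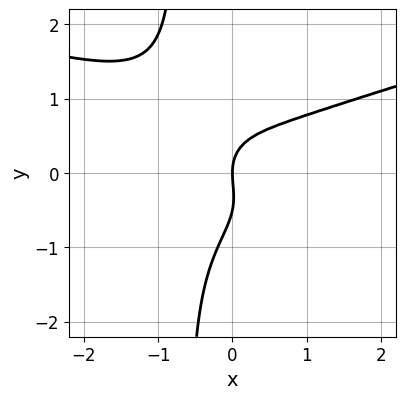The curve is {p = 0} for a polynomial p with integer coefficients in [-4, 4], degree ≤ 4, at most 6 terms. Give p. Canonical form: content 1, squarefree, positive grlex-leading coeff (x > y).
deg p = 4. The shape is more complex than any degree-3 curve.
Against the integer gridlines: it meets the x-axis at x = 0 (among the integer gridlines); it meets the y-axis at y = 0 (among the integer gridlines).
These observations pin down the coefficients.

3*x*y^3 - x^3 + 2*y^3 + y^2 - 2*x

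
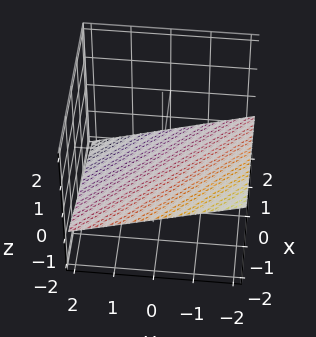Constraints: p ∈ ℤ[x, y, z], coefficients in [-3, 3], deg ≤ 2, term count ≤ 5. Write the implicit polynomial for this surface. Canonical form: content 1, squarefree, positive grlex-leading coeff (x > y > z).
First, deg p = 1.
Then, against the integer gridlines: one x-axis crossing is at x = -2; it meets the y-axis at y = -2 (among the integer gridlines).
Finally, the integer polynomial consistent with all of this is the stated p.

x + y + 3*z + 2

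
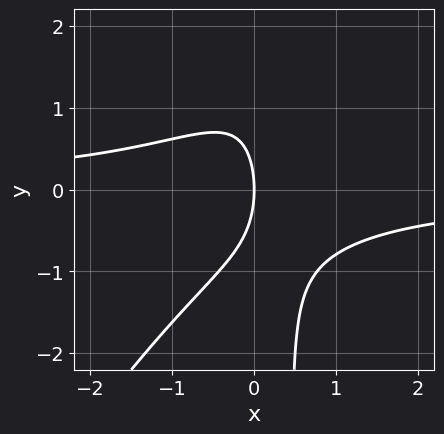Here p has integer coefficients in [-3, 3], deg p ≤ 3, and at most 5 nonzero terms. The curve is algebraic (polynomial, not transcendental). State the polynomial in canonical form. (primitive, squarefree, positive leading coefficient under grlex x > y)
1. Degree: a generic line meets the curve in up to 3 points, so deg p = 3.
2. Checking where it meets the axes: one x-axis crossing is at x = 0; it meets the y-axis at y = 0 (among the integer gridlines).
3. The integer polynomial consistent with all of this is the stated p.

3*x^2*y - 2*x*y^2 + y^2 + 3*x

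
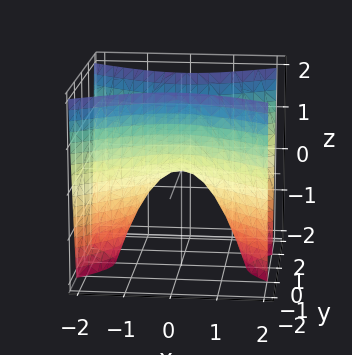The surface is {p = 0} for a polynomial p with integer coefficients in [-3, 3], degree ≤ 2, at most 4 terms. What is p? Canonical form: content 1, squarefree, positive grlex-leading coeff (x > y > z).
The degree is 2 — a saddle surface; a quadric.
Symmetries: mirror symmetry x ↦ −x ⇒ only even powers of x; mirror symmetry y ↦ −y ⇒ only even powers of y.
Observable constraints: it meets the x-axis at x = 0 (among the integer gridlines); it meets the y-axis at y = 0 (among the integer gridlines); it crosses the z-axis at the gridline z = 0.
Matching integer coefficients to the picture gives p.

x^2 - 2*y^2 + z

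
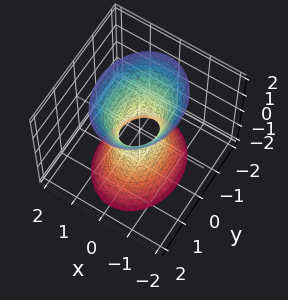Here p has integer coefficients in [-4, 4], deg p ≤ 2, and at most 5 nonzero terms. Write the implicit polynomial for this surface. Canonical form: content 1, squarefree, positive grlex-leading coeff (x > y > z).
First, degree: an hourglass — one-sheet hyperboloid; a quadric, so deg p = 2.
Next, symmetries: it's symmetric under y → −y, forcing even powers of y; it's symmetric under x → −x, forcing even powers of x; it's symmetric under z → −z, forcing even powers of z.
Then, reading off the gridlines: the surface avoids every integer z-axis point in the box.
Finally, together with the visible shape, these determine p as stated.

3*x^2 + 2*y^2 - z^2 - 1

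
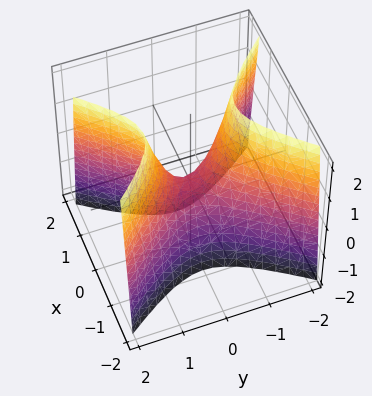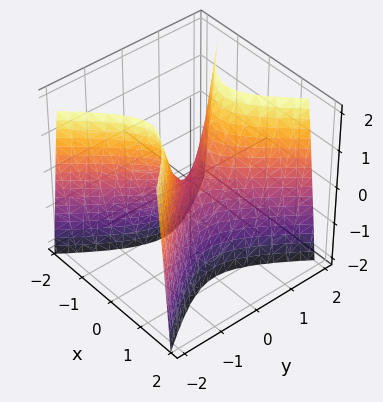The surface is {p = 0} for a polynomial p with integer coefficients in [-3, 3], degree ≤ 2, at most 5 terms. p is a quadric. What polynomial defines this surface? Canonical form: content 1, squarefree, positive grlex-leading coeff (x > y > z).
deg p = 2. A hyperbolic paraboloid; a quadric.
Symmetries: mirror symmetry y ↦ −y ⇒ only even powers of y; mirror symmetry x ↦ −x ⇒ only even powers of x.
Observable constraints: it crosses the z-axis at the gridline z = 0; one y-axis crossing is at y = 0.
These observations pin down the coefficients.

3*x^2 - 2*y^2 + z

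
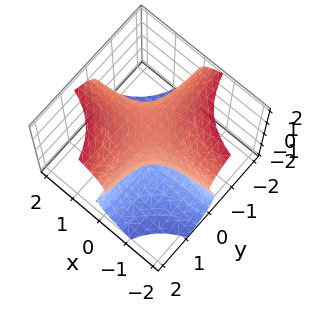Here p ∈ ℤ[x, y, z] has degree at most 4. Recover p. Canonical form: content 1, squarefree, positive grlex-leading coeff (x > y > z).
First, deg p = 3. A generic line meets the surface in up to 3 points.
Then, observable constraints: the visible x-axis segment lies entirely on the surface; the visible y-axis segment lies entirely on the surface; one z-axis crossing is at z = 0.
Finally, putting this together gives p.

z^3 - 3*x*y - 2*z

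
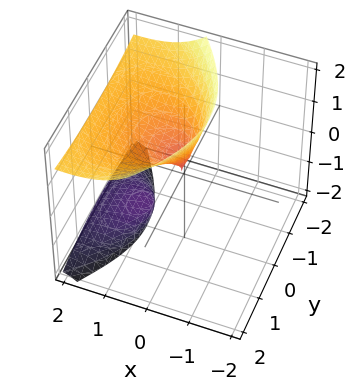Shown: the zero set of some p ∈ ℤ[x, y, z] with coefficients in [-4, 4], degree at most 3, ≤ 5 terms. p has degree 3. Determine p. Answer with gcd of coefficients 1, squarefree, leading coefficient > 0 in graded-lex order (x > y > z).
x*y^2 + 3*x*z^2 + z^3 - 3*x^2 - 3*y^2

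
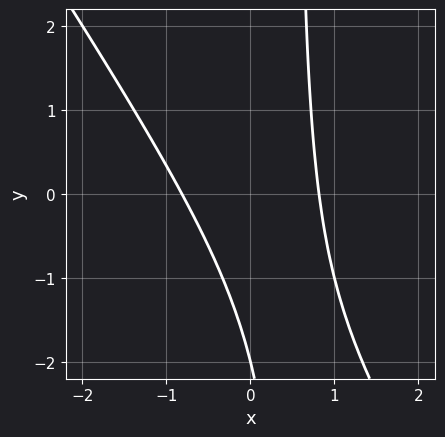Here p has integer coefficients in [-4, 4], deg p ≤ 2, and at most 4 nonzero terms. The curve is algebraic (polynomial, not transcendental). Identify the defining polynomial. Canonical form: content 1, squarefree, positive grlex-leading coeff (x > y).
1. Degree: the shape is more complex than any degree-1 curve, so deg p = 2.
2. From the visible intercepts: it meets the y-axis at y = -2 (among the integer gridlines).
3. Matching integer coefficients to the picture gives p.

3*x^2 + 2*x*y - y - 2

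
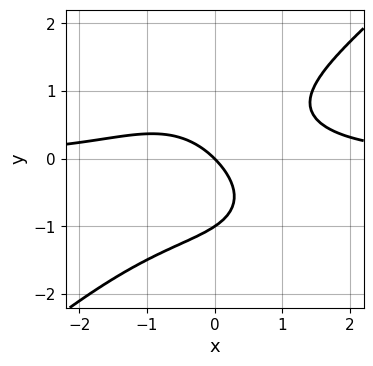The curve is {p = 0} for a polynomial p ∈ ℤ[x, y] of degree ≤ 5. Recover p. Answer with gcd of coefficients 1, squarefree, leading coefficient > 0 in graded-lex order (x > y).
2*x^3*y - 3*y^4 + 3*x*y - 3*x - 3*y

(a) Degree: no degree-3 curve has this shape, so deg p = 4.
(b) Observable constraints: one x-axis crossing is at x = 0; the y-axis gridline crossings are at y ∈ {-1, 0}.
(c) Together with the visible shape, these determine p as stated.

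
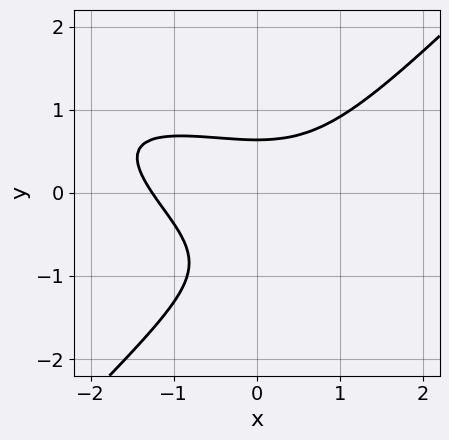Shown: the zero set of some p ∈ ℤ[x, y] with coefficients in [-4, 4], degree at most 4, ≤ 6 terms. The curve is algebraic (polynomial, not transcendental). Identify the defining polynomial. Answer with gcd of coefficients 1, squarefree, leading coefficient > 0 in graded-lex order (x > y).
(a) The degree is 3 — the shape is more complex than any degree-2 curve.
(b) The integer polynomial consistent with all of this is the stated p.

x^3 + 2*x^2*y - 3*y^3 - 3*y^2 + 2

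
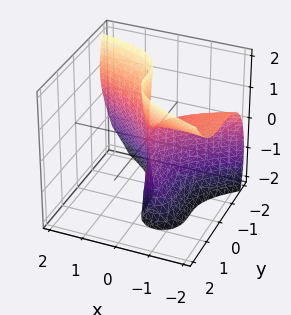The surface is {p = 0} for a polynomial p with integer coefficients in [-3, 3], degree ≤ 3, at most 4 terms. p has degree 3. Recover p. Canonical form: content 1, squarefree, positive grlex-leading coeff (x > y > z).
2*x^2*z - 2*x*z^2 - 3*y^3 - 3*x^2

1. Degree: the shape is more complex than any degree-2 surface, so deg p = 3.
2. From the visible intercepts: one x-axis crossing is at x = 0; every point of the z-axis in the box is on the surface; it meets the y-axis at y = 0 (among the integer gridlines).
3. Solving for integer coefficients yields p as stated.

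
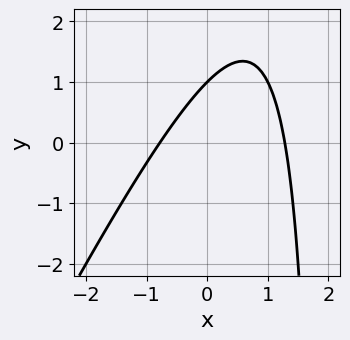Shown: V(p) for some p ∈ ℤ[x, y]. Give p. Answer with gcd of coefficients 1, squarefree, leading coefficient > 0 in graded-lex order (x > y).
2*x^2 - x*y - x + 2*y - 2

The degree is 2 — the shape is more complex than any degree-1 curve.
Against the integer gridlines: it crosses the y-axis at the gridline y = 1.
Fitting integer coefficients to these (and the overall shape) gives p.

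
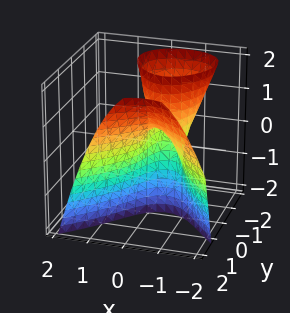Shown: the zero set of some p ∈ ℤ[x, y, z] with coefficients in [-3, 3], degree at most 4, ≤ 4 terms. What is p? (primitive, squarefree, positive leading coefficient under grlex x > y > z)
y^3 - 3*x^2 - 2*y*z - 3*x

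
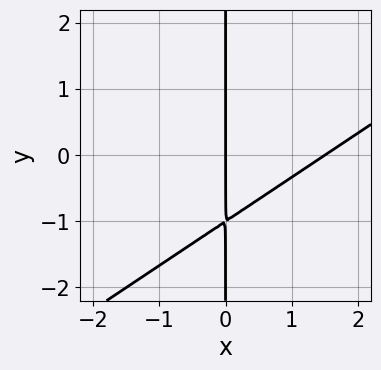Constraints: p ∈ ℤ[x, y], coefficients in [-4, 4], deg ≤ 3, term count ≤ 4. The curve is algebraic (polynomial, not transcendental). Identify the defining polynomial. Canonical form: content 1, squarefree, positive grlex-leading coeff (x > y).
(a) Degree: the shape is more complex than any degree-1 curve, so deg p = 2.
(b) Checking where it meets the axes: every point of the y-axis in the box is on the curve; one x-axis crossing is at x = 0.
(c) Matching integer coefficients to the picture gives p.

2*x^2 - 3*x*y - 3*x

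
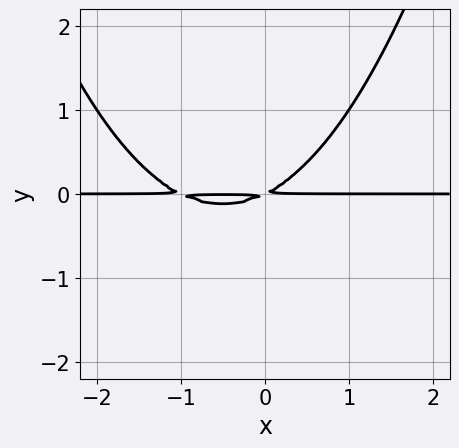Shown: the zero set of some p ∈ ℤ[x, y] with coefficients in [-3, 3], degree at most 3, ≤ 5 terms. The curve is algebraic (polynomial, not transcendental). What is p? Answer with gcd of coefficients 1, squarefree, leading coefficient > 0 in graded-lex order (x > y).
(a) deg p = 3. A generic line meets the curve in up to 3 points.
(b) From the visible intercepts: every point of the x-axis in the box is on the curve.
(c) Fitting integer coefficients to these (and the overall shape) gives p.

x^2*y + x*y - 2*y^2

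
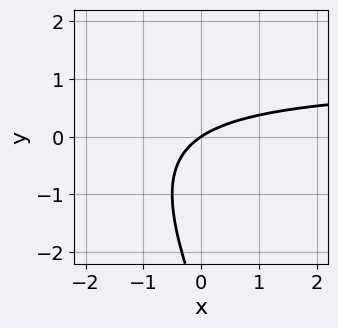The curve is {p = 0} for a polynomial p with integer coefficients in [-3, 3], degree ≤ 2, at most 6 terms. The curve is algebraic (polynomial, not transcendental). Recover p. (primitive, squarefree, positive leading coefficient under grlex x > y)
2*x*y + y^2 - 2*x + 3*y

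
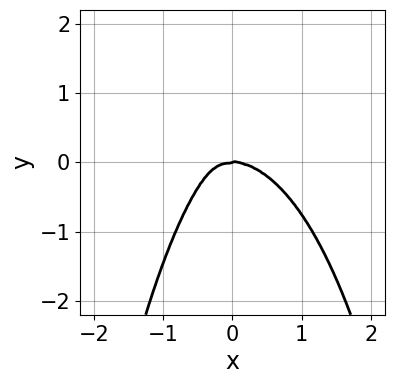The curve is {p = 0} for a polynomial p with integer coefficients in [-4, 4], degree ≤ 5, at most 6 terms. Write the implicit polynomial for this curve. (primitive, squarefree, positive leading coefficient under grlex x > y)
3*x^4 + 3*x^2*y^2 + 3*x^2*y - 2*x*y^2 + 3*y^3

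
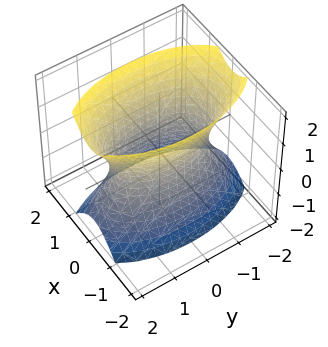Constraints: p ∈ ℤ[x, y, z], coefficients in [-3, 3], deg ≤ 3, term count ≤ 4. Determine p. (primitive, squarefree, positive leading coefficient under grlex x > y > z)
1. deg p = 2. One connected sheet with a waist; a quadric.
2. Symmetries: it's symmetric under x → −x, forcing even powers of x; mirror symmetry z ↦ −z ⇒ only even powers of z; the y ↦ −y reflection is a symmetry, so y appears only in even powers.
3. Reading off the gridlines: the surface avoids every integer z-axis point in the box.
4. Together with the visible shape, these determine p as stated.

3*x^2 + y^2 - z^2 - 2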